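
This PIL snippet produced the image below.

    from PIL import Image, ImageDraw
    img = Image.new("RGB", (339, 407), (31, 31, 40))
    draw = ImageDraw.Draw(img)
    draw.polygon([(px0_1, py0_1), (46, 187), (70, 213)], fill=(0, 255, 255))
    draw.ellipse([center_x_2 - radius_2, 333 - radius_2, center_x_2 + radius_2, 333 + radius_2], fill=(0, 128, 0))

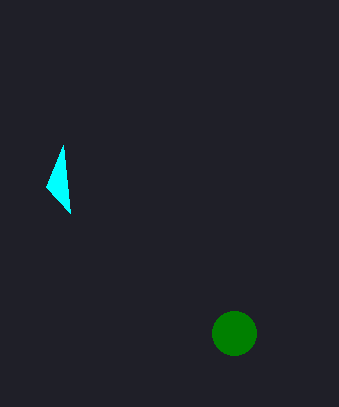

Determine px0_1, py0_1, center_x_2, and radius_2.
px0_1 = 63; py0_1 = 145; center_x_2 = 234; radius_2 = 22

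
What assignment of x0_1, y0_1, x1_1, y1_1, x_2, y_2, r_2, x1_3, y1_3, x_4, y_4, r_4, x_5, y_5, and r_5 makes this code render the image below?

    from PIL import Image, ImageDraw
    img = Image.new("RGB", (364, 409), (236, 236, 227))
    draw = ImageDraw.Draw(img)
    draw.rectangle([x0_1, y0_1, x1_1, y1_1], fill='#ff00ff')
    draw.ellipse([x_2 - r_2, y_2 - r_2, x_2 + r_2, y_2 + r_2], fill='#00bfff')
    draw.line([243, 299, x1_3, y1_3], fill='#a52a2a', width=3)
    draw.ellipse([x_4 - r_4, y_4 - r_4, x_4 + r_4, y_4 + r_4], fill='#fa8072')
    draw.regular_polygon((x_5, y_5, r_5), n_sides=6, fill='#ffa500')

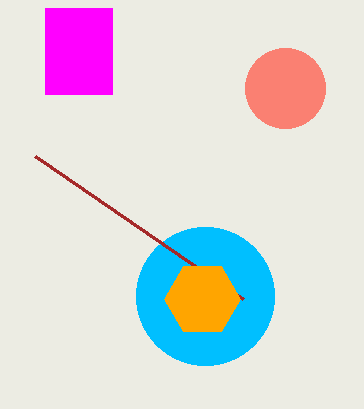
x0_1 = 45; y0_1 = 8; x1_1 = 112; y1_1 = 94; x_2 = 205; y_2 = 296; r_2 = 69; x1_3 = 35; y1_3 = 156; x_4 = 285; y_4 = 88; r_4 = 40; x_5 = 202; y_5 = 299; r_5 = 38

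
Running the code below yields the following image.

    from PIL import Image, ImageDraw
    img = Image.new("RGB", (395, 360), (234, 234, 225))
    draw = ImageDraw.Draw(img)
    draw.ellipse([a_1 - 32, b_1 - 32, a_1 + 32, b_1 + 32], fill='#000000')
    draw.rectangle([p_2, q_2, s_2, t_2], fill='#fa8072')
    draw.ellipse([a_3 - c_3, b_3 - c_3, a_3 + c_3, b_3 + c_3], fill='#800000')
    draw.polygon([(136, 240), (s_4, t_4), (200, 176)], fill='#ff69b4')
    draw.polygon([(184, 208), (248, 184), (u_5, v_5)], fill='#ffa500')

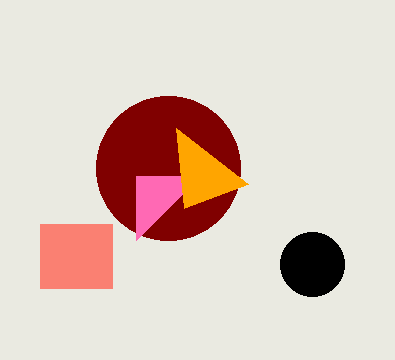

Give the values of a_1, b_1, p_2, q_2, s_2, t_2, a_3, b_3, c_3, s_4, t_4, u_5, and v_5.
a_1 = 312
b_1 = 264
p_2 = 40
q_2 = 224
s_2 = 112
t_2 = 288
a_3 = 168
b_3 = 168
c_3 = 72
s_4 = 136
t_4 = 176
u_5 = 176
v_5 = 128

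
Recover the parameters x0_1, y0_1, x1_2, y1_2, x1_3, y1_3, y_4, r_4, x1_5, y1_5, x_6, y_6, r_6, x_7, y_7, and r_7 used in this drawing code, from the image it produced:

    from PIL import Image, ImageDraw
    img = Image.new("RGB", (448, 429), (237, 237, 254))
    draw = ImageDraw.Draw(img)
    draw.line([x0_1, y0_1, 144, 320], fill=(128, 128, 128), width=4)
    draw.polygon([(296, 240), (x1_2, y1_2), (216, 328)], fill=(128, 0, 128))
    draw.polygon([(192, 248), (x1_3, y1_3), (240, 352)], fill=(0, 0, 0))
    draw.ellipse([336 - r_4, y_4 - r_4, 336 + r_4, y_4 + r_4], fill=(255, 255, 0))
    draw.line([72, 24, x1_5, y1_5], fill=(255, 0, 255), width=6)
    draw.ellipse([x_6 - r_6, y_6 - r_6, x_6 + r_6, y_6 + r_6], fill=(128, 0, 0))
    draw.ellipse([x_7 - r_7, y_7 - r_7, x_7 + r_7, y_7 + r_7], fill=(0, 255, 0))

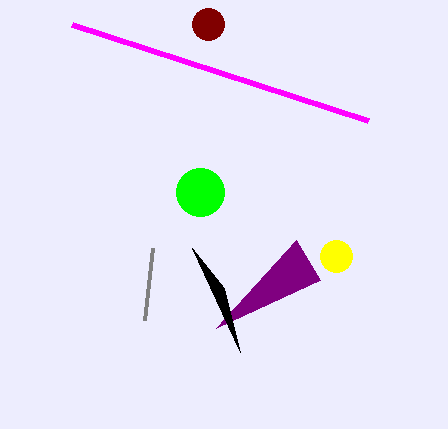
x0_1 = 152; y0_1 = 248; x1_2 = 320; y1_2 = 280; x1_3 = 224; y1_3 = 288; y_4 = 256; r_4 = 16; x1_5 = 368; y1_5 = 120; x_6 = 208; y_6 = 24; r_6 = 16; x_7 = 200; y_7 = 192; r_7 = 24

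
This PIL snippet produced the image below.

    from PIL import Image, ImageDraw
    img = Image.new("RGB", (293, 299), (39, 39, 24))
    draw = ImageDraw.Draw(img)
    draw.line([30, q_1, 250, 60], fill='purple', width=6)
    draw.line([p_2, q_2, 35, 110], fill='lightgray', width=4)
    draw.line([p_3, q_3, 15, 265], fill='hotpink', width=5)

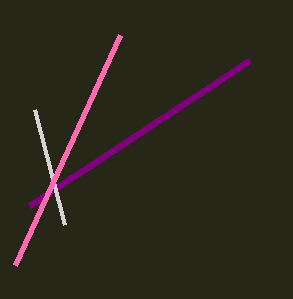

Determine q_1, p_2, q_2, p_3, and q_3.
q_1 = 205; p_2 = 65; q_2 = 225; p_3 = 120; q_3 = 35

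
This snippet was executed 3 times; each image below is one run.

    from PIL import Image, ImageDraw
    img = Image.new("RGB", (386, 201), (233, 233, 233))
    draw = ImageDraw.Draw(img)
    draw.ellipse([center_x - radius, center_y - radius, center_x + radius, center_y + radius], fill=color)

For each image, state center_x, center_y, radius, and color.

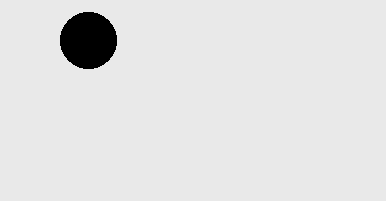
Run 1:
center_x = 88
center_y = 40
radius = 28
color = 'black'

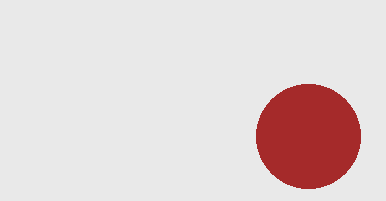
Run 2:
center_x = 308
center_y = 136
radius = 52
color = 'brown'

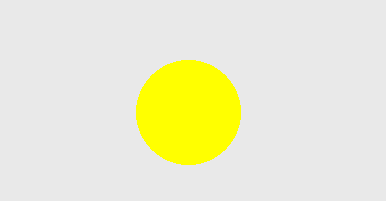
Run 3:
center_x = 188
center_y = 112
radius = 52
color = 'yellow'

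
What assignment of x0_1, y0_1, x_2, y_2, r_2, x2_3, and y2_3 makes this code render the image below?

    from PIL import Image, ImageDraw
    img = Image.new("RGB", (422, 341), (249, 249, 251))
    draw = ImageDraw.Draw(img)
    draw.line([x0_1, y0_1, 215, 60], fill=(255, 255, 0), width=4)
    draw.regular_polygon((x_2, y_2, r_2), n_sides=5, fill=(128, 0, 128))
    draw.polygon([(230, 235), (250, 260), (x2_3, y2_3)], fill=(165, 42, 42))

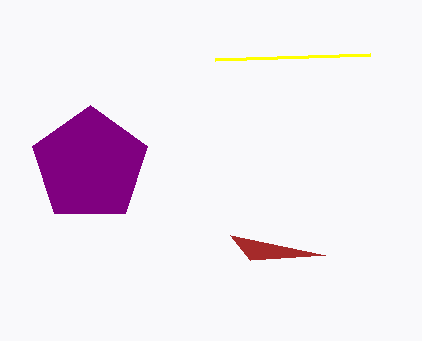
x0_1 = 370; y0_1 = 55; x_2 = 90; y_2 = 165; r_2 = 60; x2_3 = 325; y2_3 = 255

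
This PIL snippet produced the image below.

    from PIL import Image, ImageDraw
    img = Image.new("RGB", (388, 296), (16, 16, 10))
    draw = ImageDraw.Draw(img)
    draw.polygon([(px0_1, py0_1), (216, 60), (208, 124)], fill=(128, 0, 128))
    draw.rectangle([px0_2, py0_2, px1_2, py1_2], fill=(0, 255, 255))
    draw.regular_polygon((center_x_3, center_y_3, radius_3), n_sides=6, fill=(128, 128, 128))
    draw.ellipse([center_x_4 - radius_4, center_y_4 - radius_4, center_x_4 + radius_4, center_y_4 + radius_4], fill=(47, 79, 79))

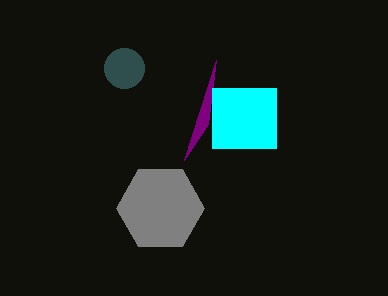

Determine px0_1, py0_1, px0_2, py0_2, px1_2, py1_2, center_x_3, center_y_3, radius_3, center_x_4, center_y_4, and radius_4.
px0_1 = 184, py0_1 = 160, px0_2 = 212, py0_2 = 88, px1_2 = 276, py1_2 = 148, center_x_3 = 160, center_y_3 = 208, radius_3 = 44, center_x_4 = 124, center_y_4 = 68, radius_4 = 20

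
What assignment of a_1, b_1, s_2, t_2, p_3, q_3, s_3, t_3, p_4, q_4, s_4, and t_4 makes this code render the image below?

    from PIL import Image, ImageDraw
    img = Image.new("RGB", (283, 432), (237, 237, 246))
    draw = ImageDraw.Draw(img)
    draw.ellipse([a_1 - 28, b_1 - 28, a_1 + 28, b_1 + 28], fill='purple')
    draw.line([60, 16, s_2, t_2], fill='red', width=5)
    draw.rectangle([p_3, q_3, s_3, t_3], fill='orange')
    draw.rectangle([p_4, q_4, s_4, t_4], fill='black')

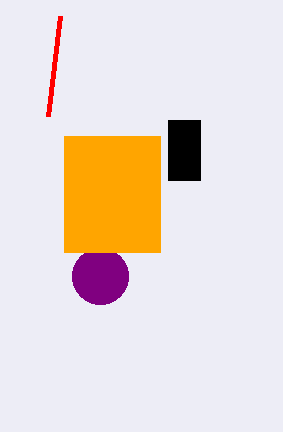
a_1 = 100, b_1 = 276, s_2 = 48, t_2 = 116, p_3 = 64, q_3 = 136, s_3 = 160, t_3 = 252, p_4 = 168, q_4 = 120, s_4 = 200, t_4 = 180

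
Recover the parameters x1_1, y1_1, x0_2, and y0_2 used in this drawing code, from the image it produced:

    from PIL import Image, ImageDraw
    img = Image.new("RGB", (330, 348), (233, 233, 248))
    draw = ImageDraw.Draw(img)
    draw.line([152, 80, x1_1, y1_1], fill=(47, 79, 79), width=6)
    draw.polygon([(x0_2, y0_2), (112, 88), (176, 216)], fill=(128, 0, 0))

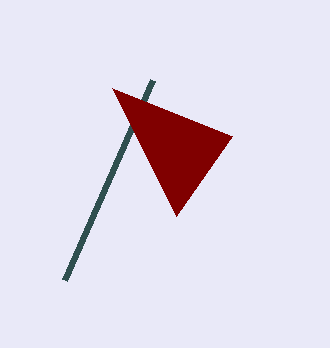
x1_1 = 64, y1_1 = 280, x0_2 = 232, y0_2 = 136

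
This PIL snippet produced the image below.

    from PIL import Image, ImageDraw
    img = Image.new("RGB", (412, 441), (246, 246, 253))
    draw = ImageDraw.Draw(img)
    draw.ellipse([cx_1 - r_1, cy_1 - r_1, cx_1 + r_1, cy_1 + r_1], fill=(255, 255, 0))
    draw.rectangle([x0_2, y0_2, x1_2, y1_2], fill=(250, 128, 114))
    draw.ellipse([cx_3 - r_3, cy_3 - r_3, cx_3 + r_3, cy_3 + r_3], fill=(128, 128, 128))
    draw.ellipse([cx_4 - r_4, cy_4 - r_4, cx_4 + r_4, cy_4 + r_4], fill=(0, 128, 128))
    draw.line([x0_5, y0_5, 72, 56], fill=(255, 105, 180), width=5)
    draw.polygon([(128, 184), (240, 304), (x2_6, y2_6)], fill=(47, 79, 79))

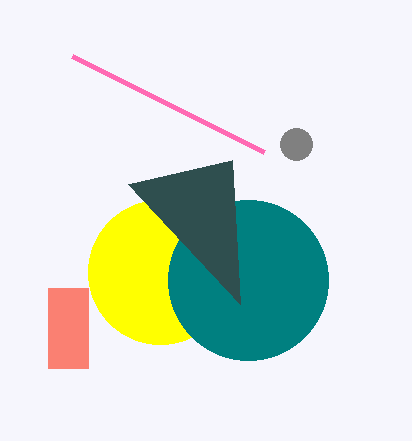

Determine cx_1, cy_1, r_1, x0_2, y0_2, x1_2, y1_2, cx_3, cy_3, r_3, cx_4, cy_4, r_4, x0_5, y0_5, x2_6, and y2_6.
cx_1 = 160; cy_1 = 272; r_1 = 72; x0_2 = 48; y0_2 = 288; x1_2 = 88; y1_2 = 368; cx_3 = 296; cy_3 = 144; r_3 = 16; cx_4 = 248; cy_4 = 280; r_4 = 80; x0_5 = 264; y0_5 = 152; x2_6 = 232; y2_6 = 160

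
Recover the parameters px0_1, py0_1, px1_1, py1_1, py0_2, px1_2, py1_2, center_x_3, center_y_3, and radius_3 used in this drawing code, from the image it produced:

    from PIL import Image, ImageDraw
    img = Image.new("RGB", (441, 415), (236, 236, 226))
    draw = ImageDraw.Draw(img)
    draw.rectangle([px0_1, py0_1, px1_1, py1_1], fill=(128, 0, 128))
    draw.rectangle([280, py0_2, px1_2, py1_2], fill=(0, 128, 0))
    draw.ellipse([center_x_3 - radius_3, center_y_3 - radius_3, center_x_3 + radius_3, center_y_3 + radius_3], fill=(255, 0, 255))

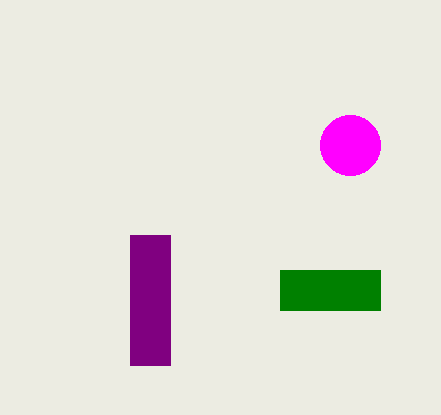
px0_1 = 130; py0_1 = 235; px1_1 = 170; py1_1 = 365; py0_2 = 270; px1_2 = 380; py1_2 = 310; center_x_3 = 350; center_y_3 = 145; radius_3 = 30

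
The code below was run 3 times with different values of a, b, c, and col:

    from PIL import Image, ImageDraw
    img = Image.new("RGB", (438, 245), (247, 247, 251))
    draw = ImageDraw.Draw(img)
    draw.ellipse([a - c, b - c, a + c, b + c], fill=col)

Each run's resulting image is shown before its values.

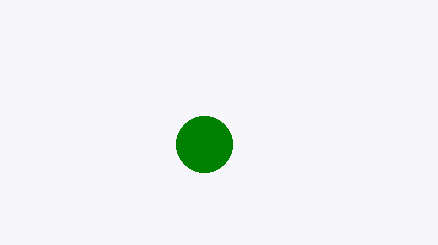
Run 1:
a = 204, b = 144, c = 28, col = 'green'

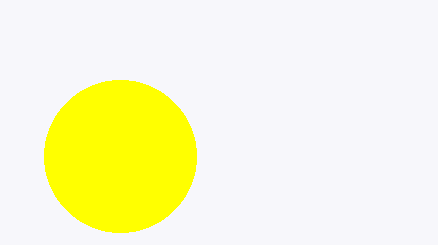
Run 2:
a = 120; b = 156; c = 76; col = 'yellow'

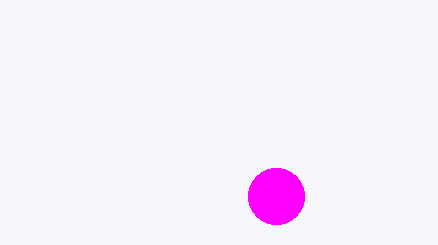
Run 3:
a = 276
b = 196
c = 28
col = 'magenta'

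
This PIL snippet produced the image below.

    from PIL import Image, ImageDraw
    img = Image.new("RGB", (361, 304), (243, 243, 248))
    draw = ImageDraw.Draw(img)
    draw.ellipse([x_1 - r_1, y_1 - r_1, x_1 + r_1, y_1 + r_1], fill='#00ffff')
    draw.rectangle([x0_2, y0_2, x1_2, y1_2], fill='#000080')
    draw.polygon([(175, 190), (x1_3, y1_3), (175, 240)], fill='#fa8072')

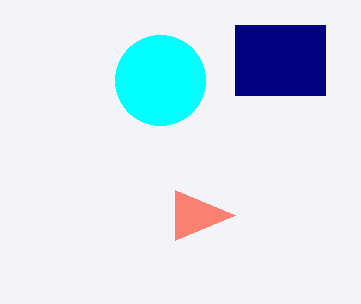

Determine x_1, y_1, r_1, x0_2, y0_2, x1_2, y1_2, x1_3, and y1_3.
x_1 = 160
y_1 = 80
r_1 = 45
x0_2 = 235
y0_2 = 25
x1_2 = 325
y1_2 = 95
x1_3 = 235
y1_3 = 215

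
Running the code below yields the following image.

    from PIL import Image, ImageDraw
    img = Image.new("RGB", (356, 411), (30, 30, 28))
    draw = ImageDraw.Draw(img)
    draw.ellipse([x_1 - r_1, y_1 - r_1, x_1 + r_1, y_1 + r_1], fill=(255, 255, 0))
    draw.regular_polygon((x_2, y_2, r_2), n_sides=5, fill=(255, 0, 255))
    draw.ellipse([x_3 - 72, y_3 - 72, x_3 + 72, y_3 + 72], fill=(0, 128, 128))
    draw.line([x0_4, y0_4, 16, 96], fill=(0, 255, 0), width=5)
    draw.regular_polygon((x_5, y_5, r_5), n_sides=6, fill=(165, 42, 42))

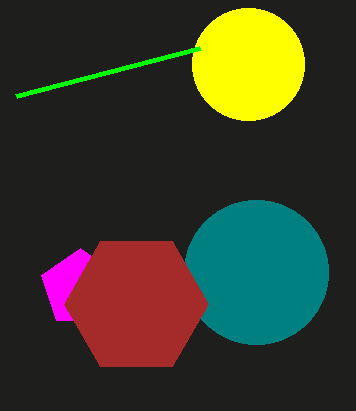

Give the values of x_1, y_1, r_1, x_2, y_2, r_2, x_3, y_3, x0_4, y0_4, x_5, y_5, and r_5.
x_1 = 248; y_1 = 64; r_1 = 56; x_2 = 80; y_2 = 288; r_2 = 40; x_3 = 256; y_3 = 272; x0_4 = 200; y0_4 = 48; x_5 = 136; y_5 = 304; r_5 = 72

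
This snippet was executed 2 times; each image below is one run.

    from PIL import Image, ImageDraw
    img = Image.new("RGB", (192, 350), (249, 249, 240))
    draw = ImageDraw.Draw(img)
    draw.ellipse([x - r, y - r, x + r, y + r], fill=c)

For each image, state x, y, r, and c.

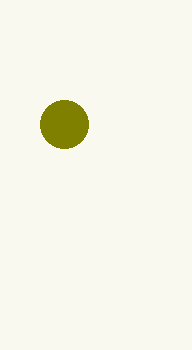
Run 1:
x = 64
y = 124
r = 24
c = 'olive'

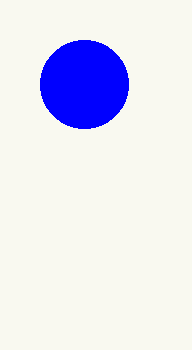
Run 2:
x = 84; y = 84; r = 44; c = 'blue'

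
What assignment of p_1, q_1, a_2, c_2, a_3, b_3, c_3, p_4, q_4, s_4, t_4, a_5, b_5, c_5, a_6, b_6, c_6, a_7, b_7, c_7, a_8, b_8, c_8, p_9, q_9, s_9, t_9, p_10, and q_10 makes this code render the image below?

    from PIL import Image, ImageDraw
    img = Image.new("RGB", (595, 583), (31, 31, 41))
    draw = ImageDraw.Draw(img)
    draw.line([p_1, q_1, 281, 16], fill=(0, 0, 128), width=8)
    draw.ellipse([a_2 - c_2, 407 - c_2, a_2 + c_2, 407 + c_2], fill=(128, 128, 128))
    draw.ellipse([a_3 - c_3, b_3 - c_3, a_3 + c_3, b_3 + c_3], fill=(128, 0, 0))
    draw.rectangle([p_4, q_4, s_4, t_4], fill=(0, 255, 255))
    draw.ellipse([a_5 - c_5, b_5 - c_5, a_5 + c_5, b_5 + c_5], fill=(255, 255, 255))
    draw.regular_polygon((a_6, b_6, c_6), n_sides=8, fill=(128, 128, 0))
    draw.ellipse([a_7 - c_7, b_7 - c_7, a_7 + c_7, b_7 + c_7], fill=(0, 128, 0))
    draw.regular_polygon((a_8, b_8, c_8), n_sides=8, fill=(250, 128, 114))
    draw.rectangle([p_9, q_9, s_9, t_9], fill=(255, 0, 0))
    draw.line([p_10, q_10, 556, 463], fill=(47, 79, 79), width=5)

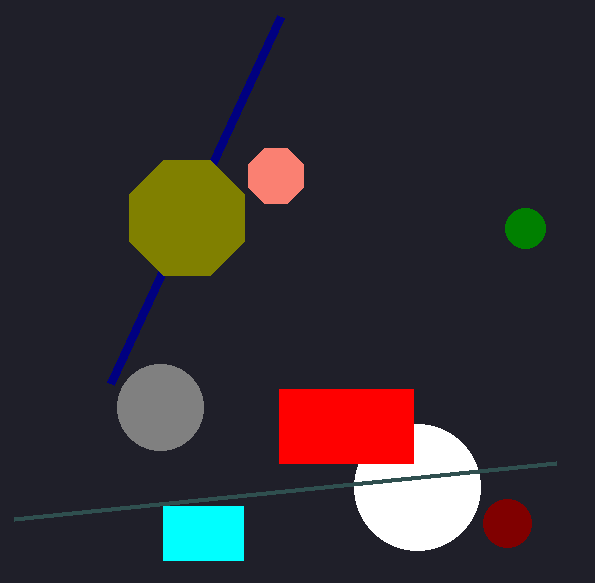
p_1 = 111; q_1 = 383; a_2 = 160; c_2 = 43; a_3 = 507; b_3 = 523; c_3 = 24; p_4 = 163; q_4 = 506; s_4 = 243; t_4 = 560; a_5 = 417; b_5 = 487; c_5 = 63; a_6 = 187; b_6 = 218; c_6 = 62; a_7 = 525; b_7 = 228; c_7 = 20; a_8 = 276; b_8 = 176; c_8 = 30; p_9 = 279; q_9 = 389; s_9 = 413; t_9 = 463; p_10 = 14; q_10 = 519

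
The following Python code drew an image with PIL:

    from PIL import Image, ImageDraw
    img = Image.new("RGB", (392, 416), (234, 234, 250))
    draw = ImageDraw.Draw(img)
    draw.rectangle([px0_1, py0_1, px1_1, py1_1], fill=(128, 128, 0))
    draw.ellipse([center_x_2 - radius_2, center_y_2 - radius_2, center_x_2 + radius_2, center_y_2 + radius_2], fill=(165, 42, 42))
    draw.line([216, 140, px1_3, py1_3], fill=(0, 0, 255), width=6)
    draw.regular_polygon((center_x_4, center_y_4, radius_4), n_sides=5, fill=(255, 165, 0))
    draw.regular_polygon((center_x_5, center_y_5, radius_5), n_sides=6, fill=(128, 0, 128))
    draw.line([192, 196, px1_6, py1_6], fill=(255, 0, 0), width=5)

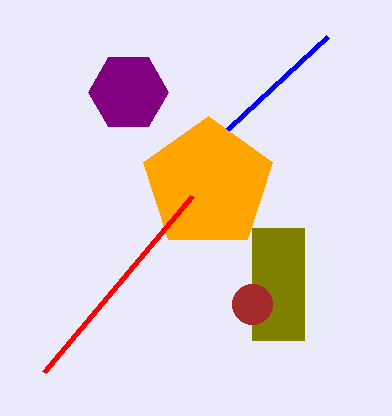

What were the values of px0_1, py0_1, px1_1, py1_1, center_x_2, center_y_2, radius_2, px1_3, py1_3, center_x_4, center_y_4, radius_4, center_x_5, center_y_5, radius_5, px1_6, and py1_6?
px0_1 = 252, py0_1 = 228, px1_1 = 304, py1_1 = 340, center_x_2 = 252, center_y_2 = 304, radius_2 = 20, px1_3 = 328, py1_3 = 36, center_x_4 = 208, center_y_4 = 184, radius_4 = 68, center_x_5 = 128, center_y_5 = 92, radius_5 = 40, px1_6 = 44, py1_6 = 372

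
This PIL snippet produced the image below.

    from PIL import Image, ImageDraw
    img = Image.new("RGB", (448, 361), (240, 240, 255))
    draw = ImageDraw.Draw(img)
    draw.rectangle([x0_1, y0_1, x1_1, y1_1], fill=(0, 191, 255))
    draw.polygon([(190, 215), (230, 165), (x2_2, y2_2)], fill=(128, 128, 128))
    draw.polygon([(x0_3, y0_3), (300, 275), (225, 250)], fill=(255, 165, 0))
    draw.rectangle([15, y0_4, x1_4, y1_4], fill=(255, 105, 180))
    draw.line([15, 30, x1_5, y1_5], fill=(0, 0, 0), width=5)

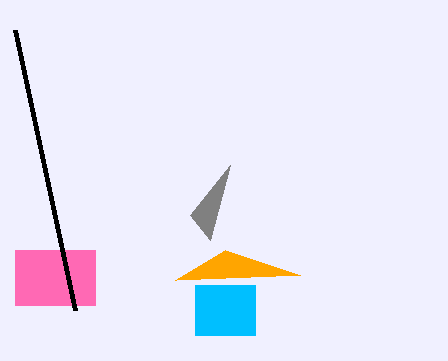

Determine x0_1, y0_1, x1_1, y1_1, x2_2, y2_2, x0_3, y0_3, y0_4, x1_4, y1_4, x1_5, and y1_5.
x0_1 = 195; y0_1 = 285; x1_1 = 255; y1_1 = 335; x2_2 = 210; y2_2 = 240; x0_3 = 175; y0_3 = 280; y0_4 = 250; x1_4 = 95; y1_4 = 305; x1_5 = 75; y1_5 = 310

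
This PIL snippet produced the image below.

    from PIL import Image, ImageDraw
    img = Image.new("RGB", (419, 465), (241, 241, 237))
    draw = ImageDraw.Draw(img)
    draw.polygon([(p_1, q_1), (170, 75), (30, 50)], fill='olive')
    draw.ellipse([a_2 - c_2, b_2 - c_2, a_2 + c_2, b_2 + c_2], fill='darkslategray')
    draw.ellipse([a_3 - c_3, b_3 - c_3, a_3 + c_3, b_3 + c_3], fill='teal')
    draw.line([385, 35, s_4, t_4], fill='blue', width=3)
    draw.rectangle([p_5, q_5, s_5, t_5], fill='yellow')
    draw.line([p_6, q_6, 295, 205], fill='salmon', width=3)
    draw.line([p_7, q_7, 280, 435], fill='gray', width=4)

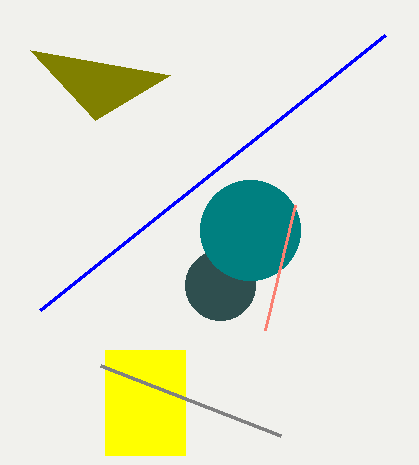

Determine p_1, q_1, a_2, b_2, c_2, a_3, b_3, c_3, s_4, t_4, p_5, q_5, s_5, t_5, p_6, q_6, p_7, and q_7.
p_1 = 95; q_1 = 120; a_2 = 220; b_2 = 285; c_2 = 35; a_3 = 250; b_3 = 230; c_3 = 50; s_4 = 40; t_4 = 310; p_5 = 105; q_5 = 350; s_5 = 185; t_5 = 455; p_6 = 265; q_6 = 330; p_7 = 100; q_7 = 365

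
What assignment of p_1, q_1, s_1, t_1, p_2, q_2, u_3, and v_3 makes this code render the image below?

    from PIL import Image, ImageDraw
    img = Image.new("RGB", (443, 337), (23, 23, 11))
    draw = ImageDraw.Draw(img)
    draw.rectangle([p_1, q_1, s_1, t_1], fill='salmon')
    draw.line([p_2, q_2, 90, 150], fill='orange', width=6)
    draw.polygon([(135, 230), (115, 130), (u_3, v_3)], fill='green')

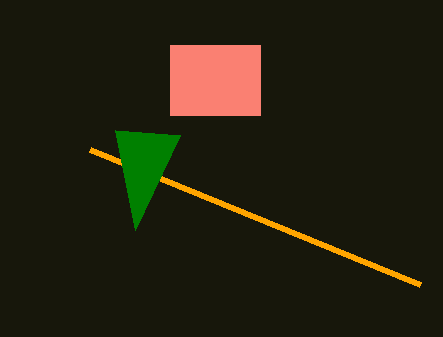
p_1 = 170, q_1 = 45, s_1 = 260, t_1 = 115, p_2 = 420, q_2 = 285, u_3 = 180, v_3 = 135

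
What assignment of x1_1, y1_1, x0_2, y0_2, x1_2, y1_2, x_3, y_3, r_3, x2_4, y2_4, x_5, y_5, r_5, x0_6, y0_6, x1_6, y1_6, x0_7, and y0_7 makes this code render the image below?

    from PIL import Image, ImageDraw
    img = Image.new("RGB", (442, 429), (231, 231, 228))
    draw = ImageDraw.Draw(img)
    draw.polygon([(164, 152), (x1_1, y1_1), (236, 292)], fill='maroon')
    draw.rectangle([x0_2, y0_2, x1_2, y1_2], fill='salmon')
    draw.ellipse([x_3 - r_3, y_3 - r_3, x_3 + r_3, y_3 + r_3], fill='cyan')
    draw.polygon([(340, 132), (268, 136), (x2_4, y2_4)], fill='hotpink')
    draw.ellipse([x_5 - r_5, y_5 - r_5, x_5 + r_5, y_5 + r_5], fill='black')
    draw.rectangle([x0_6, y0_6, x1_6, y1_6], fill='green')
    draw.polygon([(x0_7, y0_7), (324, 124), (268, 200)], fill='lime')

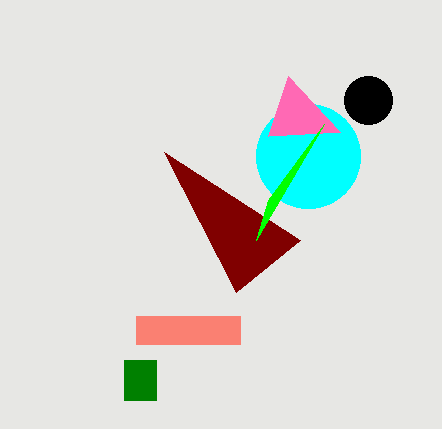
x1_1 = 300
y1_1 = 240
x0_2 = 136
y0_2 = 316
x1_2 = 240
y1_2 = 344
x_3 = 308
y_3 = 156
r_3 = 52
x2_4 = 288
y2_4 = 76
x_5 = 368
y_5 = 100
r_5 = 24
x0_6 = 124
y0_6 = 360
x1_6 = 156
y1_6 = 400
x0_7 = 256
y0_7 = 240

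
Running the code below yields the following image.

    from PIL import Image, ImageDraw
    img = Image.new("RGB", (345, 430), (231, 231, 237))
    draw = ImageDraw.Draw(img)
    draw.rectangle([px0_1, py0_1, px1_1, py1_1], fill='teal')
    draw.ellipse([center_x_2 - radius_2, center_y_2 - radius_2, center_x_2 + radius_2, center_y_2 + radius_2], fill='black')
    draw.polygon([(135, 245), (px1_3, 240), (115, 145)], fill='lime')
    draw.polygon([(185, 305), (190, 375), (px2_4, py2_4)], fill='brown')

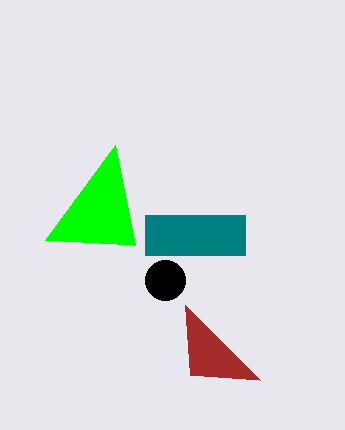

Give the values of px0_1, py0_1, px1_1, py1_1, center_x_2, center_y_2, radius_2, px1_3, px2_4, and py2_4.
px0_1 = 145
py0_1 = 215
px1_1 = 245
py1_1 = 255
center_x_2 = 165
center_y_2 = 280
radius_2 = 20
px1_3 = 45
px2_4 = 260
py2_4 = 380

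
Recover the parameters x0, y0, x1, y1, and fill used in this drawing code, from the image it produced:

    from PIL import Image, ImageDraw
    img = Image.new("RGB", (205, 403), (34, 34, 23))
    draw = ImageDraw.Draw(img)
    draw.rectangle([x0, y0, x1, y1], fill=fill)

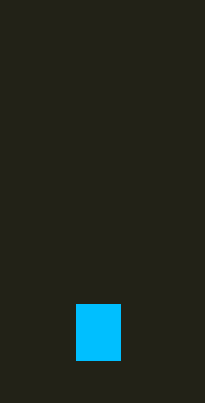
x0 = 76, y0 = 304, x1 = 120, y1 = 360, fill = 'deepskyblue'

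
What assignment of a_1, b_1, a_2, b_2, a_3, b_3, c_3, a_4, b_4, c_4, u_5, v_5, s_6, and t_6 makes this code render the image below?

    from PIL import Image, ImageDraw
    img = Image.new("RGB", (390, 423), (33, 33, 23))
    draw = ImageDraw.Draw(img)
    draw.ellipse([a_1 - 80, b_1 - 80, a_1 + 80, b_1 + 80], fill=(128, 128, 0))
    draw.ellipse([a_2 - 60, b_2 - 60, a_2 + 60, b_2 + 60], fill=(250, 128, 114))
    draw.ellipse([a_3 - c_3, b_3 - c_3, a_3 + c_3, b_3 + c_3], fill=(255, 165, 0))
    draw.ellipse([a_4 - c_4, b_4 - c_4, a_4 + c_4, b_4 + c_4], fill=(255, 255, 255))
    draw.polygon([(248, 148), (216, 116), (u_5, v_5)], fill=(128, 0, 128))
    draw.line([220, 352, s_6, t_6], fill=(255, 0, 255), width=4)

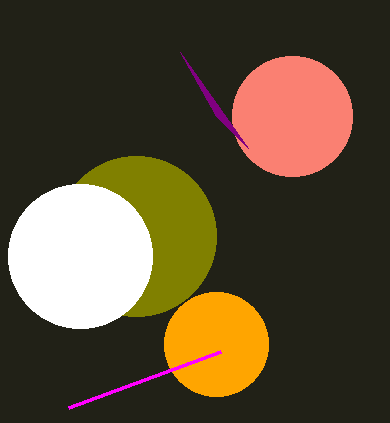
a_1 = 136, b_1 = 236, a_2 = 292, b_2 = 116, a_3 = 216, b_3 = 344, c_3 = 52, a_4 = 80, b_4 = 256, c_4 = 72, u_5 = 180, v_5 = 52, s_6 = 68, t_6 = 408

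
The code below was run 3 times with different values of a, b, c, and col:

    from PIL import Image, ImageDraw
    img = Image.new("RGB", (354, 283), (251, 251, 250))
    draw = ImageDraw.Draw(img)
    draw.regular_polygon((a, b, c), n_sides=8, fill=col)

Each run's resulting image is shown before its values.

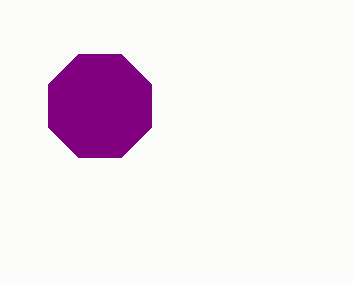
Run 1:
a = 100, b = 106, c = 56, col = 'purple'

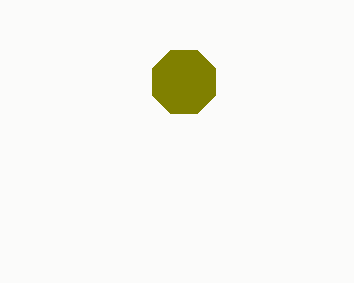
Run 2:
a = 184
b = 82
c = 34
col = 'olive'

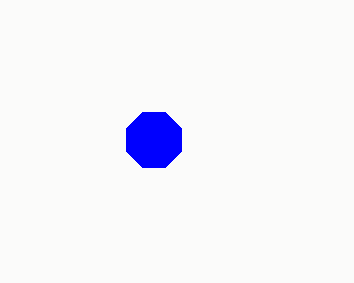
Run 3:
a = 154, b = 140, c = 30, col = 'blue'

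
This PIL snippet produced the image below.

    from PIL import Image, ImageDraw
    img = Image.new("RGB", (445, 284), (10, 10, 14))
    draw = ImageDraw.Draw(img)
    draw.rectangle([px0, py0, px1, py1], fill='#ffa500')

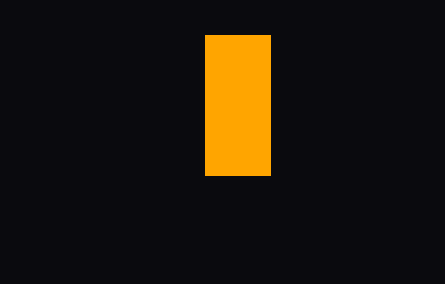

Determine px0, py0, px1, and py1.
px0 = 205, py0 = 35, px1 = 270, py1 = 175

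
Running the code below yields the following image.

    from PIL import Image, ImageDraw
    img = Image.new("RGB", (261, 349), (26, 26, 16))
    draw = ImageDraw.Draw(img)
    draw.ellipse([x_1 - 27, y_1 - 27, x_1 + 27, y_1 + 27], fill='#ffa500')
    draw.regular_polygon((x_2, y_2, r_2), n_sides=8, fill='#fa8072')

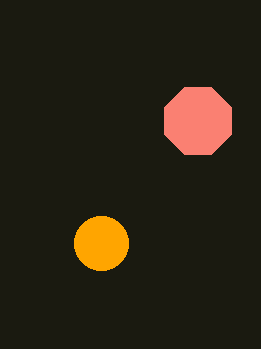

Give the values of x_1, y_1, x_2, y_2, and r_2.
x_1 = 101, y_1 = 243, x_2 = 198, y_2 = 121, r_2 = 36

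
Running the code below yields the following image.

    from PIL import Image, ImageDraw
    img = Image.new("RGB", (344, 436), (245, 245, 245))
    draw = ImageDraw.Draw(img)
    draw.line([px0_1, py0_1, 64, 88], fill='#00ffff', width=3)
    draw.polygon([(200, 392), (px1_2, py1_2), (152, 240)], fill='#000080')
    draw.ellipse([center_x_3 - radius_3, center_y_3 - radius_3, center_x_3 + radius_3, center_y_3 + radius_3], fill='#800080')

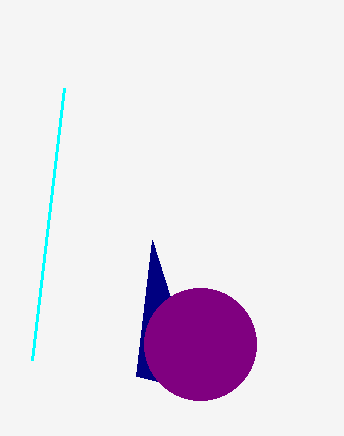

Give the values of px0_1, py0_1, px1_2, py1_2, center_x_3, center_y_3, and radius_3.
px0_1 = 32, py0_1 = 360, px1_2 = 136, py1_2 = 376, center_x_3 = 200, center_y_3 = 344, radius_3 = 56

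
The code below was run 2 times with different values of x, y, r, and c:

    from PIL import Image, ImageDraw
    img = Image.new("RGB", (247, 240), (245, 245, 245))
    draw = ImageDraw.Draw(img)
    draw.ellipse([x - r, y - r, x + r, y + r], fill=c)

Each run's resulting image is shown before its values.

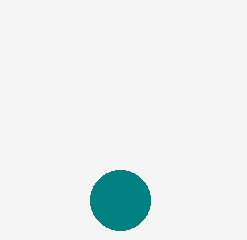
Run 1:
x = 120
y = 200
r = 30
c = 'teal'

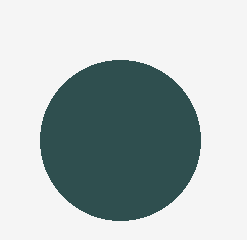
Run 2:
x = 120
y = 140
r = 80
c = 'darkslategray'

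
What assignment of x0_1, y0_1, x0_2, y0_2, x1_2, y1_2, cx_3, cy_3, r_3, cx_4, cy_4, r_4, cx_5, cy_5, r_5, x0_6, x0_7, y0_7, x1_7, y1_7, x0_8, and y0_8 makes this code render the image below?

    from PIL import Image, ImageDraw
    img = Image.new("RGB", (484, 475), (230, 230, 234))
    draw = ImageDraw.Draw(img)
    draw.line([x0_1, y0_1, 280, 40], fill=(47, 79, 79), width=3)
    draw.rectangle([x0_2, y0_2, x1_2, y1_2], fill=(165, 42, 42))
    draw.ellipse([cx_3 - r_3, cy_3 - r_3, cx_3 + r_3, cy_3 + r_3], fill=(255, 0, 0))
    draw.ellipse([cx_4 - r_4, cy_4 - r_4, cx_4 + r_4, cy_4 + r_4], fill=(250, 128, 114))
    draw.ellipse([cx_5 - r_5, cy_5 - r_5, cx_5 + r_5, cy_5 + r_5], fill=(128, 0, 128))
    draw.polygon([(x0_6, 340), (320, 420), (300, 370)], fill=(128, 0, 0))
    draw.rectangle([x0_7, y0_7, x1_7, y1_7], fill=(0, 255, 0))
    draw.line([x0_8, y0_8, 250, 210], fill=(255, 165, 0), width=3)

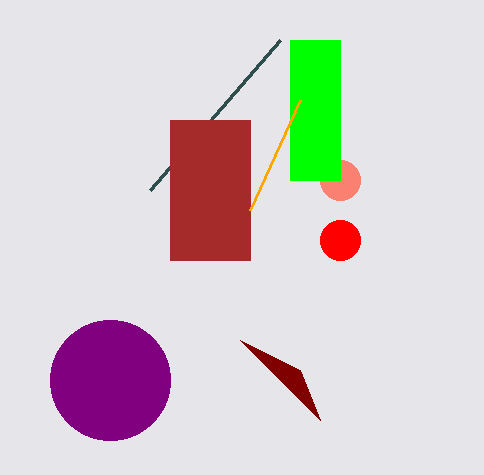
x0_1 = 150; y0_1 = 190; x0_2 = 170; y0_2 = 120; x1_2 = 250; y1_2 = 260; cx_3 = 340; cy_3 = 240; r_3 = 20; cx_4 = 340; cy_4 = 180; r_4 = 20; cx_5 = 110; cy_5 = 380; r_5 = 60; x0_6 = 240; x0_7 = 290; y0_7 = 40; x1_7 = 340; y1_7 = 180; x0_8 = 300; y0_8 = 100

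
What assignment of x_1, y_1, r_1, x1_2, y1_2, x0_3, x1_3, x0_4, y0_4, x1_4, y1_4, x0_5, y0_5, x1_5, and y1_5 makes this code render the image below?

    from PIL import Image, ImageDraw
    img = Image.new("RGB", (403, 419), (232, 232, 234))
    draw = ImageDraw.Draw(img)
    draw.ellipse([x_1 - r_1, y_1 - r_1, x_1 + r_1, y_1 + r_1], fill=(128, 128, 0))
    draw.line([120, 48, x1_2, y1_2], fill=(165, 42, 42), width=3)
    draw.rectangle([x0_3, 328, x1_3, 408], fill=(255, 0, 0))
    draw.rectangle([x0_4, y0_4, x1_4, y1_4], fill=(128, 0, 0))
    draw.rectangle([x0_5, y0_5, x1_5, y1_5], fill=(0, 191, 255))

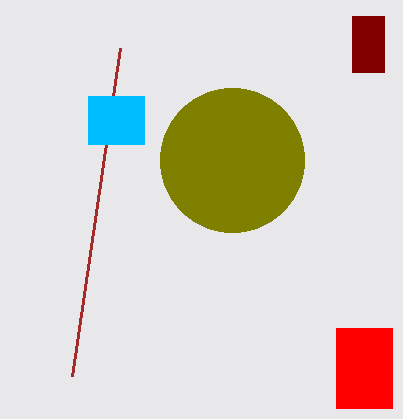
x_1 = 232
y_1 = 160
r_1 = 72
x1_2 = 72
y1_2 = 376
x0_3 = 336
x1_3 = 392
x0_4 = 352
y0_4 = 16
x1_4 = 384
y1_4 = 72
x0_5 = 88
y0_5 = 96
x1_5 = 144
y1_5 = 144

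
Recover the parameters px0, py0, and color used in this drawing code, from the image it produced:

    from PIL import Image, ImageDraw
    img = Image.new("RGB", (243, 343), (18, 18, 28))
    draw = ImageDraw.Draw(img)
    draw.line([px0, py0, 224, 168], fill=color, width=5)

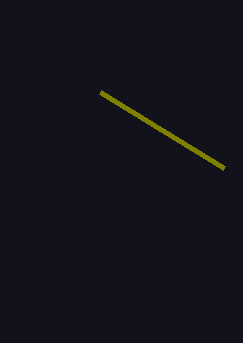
px0 = 100; py0 = 92; color = 'olive'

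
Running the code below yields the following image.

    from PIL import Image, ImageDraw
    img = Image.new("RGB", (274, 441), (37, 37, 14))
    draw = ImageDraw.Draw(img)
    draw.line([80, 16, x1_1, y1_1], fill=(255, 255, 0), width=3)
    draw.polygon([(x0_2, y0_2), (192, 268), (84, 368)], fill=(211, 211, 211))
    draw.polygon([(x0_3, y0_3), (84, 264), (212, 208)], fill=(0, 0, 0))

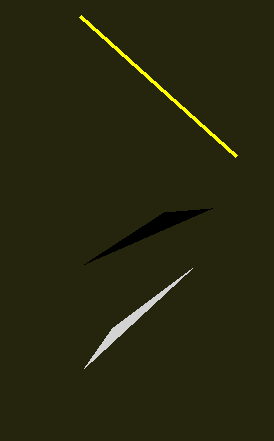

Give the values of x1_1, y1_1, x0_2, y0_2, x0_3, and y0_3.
x1_1 = 236, y1_1 = 156, x0_2 = 112, y0_2 = 328, x0_3 = 164, y0_3 = 212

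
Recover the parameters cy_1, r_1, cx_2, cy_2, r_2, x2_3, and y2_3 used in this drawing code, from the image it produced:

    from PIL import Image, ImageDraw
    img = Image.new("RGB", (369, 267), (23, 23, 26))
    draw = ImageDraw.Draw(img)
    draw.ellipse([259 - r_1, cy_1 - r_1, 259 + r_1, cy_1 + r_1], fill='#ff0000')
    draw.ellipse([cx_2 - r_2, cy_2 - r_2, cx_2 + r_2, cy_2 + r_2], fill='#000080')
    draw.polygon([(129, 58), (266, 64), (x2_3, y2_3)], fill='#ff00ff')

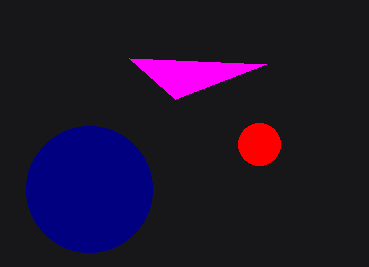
cy_1 = 144; r_1 = 21; cx_2 = 89; cy_2 = 189; r_2 = 63; x2_3 = 175; y2_3 = 99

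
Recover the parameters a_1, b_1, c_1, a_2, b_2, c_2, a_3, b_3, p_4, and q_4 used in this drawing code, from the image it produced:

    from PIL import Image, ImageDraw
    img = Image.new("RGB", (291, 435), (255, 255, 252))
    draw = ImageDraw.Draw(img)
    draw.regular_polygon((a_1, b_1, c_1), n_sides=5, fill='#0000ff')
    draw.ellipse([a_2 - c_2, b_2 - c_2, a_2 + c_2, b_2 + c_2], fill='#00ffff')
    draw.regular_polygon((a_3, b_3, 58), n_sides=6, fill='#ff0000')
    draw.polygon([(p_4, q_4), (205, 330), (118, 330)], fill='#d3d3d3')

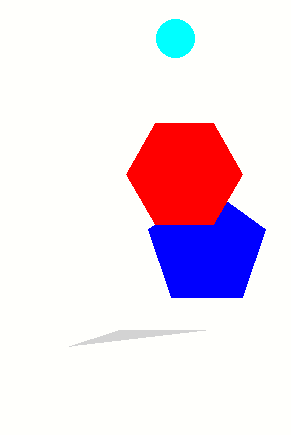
a_1 = 207
b_1 = 248
c_1 = 61
a_2 = 175
b_2 = 38
c_2 = 19
a_3 = 184
b_3 = 174
p_4 = 69
q_4 = 346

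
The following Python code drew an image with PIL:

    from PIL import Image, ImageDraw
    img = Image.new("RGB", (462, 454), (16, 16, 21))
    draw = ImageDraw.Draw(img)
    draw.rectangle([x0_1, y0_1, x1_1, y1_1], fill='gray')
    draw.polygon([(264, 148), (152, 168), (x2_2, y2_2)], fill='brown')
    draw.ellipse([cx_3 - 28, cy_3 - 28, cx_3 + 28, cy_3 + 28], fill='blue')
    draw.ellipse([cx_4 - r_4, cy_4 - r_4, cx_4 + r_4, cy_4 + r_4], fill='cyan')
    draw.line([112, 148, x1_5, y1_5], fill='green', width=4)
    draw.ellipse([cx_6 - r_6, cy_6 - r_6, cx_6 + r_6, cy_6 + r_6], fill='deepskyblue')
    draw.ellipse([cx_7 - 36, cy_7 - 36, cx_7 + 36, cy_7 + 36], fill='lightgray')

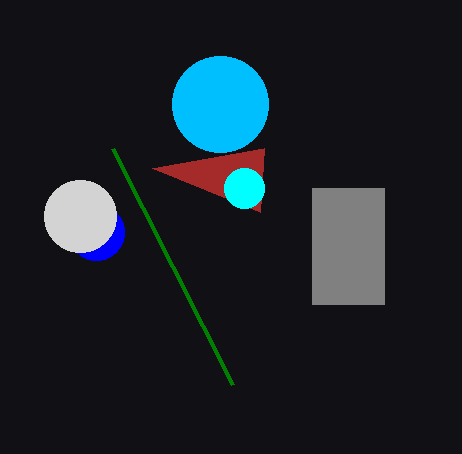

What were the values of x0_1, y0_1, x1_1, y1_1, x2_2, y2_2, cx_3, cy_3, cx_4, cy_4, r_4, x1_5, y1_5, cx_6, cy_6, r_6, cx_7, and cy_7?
x0_1 = 312; y0_1 = 188; x1_1 = 384; y1_1 = 304; x2_2 = 260; y2_2 = 212; cx_3 = 96; cy_3 = 232; cx_4 = 244; cy_4 = 188; r_4 = 20; x1_5 = 232; y1_5 = 384; cx_6 = 220; cy_6 = 104; r_6 = 48; cx_7 = 80; cy_7 = 216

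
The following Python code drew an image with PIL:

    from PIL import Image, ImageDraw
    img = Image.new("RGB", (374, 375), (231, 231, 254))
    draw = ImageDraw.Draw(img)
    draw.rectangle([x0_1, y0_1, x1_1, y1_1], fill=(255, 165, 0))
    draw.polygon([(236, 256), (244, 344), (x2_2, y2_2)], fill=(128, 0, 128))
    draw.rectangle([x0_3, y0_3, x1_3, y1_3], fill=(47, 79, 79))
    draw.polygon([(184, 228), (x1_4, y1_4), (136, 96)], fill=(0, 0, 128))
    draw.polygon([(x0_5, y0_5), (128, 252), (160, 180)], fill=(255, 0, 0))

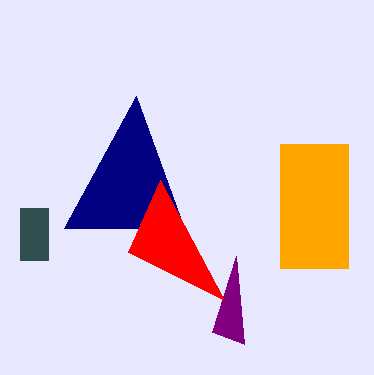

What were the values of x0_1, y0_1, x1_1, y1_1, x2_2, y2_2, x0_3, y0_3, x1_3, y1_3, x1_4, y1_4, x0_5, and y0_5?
x0_1 = 280
y0_1 = 144
x1_1 = 348
y1_1 = 268
x2_2 = 212
y2_2 = 332
x0_3 = 20
y0_3 = 208
x1_3 = 48
y1_3 = 260
x1_4 = 64
y1_4 = 228
x0_5 = 224
y0_5 = 300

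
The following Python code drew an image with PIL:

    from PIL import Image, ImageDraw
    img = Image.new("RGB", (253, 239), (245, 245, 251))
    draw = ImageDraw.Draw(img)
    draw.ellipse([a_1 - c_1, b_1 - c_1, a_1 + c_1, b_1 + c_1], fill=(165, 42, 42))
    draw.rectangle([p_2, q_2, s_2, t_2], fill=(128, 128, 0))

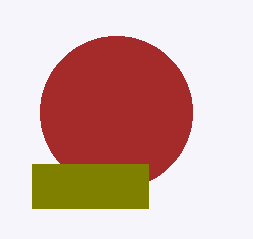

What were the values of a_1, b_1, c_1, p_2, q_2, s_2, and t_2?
a_1 = 116
b_1 = 112
c_1 = 76
p_2 = 32
q_2 = 164
s_2 = 148
t_2 = 208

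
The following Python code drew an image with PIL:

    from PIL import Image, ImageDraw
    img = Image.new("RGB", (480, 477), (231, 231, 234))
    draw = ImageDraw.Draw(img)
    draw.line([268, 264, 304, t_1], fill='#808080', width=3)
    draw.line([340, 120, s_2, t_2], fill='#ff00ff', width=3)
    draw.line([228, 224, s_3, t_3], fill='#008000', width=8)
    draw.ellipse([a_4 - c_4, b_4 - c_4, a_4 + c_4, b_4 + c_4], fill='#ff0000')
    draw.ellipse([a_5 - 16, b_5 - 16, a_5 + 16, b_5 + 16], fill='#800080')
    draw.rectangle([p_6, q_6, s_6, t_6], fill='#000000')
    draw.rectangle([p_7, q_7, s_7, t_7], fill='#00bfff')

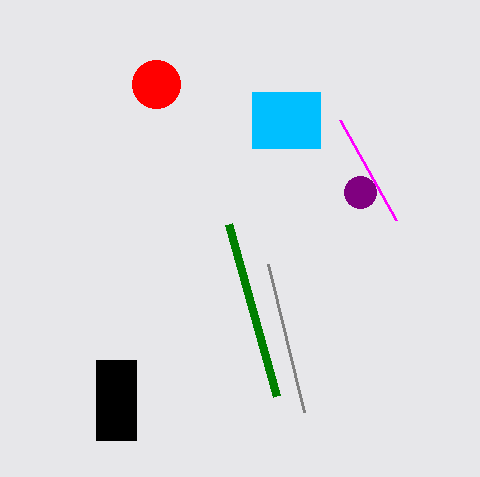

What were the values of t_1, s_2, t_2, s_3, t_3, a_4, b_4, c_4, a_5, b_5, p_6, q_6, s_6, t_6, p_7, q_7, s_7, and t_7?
t_1 = 412
s_2 = 396
t_2 = 220
s_3 = 276
t_3 = 396
a_4 = 156
b_4 = 84
c_4 = 24
a_5 = 360
b_5 = 192
p_6 = 96
q_6 = 360
s_6 = 136
t_6 = 440
p_7 = 252
q_7 = 92
s_7 = 320
t_7 = 148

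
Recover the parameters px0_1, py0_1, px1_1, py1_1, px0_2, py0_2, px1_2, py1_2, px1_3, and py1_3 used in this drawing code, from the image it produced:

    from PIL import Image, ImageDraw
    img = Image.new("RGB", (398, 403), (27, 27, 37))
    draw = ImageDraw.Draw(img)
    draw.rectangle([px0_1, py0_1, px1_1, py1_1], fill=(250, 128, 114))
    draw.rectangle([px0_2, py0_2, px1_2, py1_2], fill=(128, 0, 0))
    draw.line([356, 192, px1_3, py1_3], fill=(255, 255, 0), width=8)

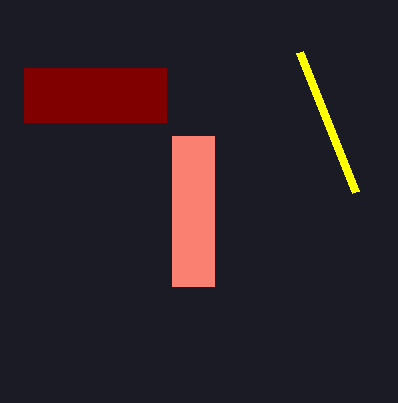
px0_1 = 172; py0_1 = 136; px1_1 = 214; py1_1 = 286; px0_2 = 24; py0_2 = 68; px1_2 = 166; py1_2 = 122; px1_3 = 300; py1_3 = 52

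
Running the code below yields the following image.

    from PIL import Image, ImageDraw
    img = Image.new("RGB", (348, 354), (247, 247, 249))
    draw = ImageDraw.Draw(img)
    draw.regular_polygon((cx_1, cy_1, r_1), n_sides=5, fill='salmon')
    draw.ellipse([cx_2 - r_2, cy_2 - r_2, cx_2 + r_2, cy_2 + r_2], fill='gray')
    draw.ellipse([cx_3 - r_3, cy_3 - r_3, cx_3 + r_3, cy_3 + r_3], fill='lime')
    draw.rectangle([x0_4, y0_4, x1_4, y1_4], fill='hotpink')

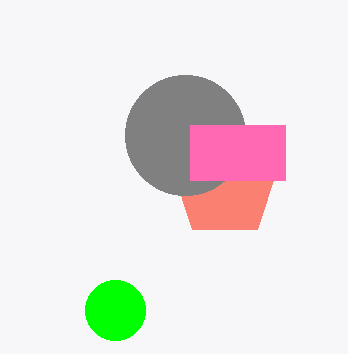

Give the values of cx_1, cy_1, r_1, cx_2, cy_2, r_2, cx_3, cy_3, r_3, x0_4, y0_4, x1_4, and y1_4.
cx_1 = 225; cy_1 = 185; r_1 = 55; cx_2 = 185; cy_2 = 135; r_2 = 60; cx_3 = 115; cy_3 = 310; r_3 = 30; x0_4 = 190; y0_4 = 125; x1_4 = 285; y1_4 = 180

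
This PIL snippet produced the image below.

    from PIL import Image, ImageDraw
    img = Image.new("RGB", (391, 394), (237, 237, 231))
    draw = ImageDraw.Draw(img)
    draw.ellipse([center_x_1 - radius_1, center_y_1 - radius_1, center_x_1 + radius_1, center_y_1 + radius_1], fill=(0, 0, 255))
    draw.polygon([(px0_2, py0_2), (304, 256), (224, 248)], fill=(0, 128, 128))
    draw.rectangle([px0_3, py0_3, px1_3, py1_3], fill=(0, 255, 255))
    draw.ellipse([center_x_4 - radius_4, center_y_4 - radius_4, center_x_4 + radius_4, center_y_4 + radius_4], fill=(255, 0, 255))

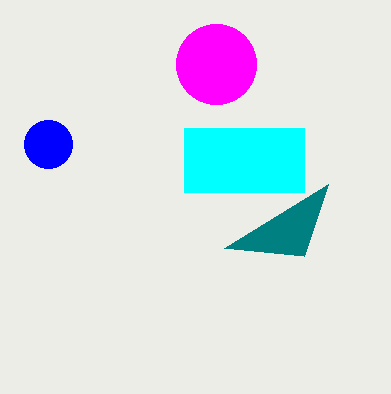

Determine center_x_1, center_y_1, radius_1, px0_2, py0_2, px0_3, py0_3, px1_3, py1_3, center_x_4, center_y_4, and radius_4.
center_x_1 = 48
center_y_1 = 144
radius_1 = 24
px0_2 = 328
py0_2 = 184
px0_3 = 184
py0_3 = 128
px1_3 = 304
py1_3 = 192
center_x_4 = 216
center_y_4 = 64
radius_4 = 40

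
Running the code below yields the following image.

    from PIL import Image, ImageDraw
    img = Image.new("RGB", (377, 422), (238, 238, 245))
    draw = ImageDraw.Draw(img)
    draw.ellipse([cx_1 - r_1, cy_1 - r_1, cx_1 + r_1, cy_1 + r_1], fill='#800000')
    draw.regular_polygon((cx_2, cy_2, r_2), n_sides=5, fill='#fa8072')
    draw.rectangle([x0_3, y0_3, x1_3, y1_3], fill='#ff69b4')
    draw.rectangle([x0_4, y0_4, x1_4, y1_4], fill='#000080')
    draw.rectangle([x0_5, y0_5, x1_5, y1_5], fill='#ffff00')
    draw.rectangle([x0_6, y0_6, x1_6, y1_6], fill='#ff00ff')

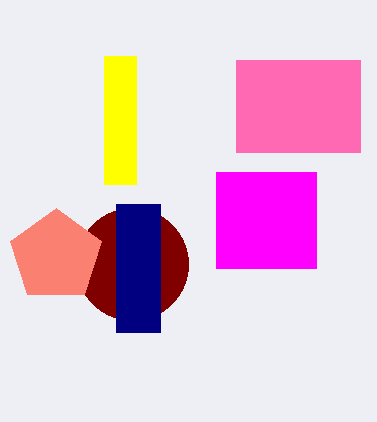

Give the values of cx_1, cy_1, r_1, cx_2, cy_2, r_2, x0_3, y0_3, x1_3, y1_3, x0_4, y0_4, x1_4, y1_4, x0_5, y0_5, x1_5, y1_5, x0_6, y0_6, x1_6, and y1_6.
cx_1 = 132; cy_1 = 264; r_1 = 56; cx_2 = 56; cy_2 = 256; r_2 = 48; x0_3 = 236; y0_3 = 60; x1_3 = 360; y1_3 = 152; x0_4 = 116; y0_4 = 204; x1_4 = 160; y1_4 = 332; x0_5 = 104; y0_5 = 56; x1_5 = 136; y1_5 = 184; x0_6 = 216; y0_6 = 172; x1_6 = 316; y1_6 = 268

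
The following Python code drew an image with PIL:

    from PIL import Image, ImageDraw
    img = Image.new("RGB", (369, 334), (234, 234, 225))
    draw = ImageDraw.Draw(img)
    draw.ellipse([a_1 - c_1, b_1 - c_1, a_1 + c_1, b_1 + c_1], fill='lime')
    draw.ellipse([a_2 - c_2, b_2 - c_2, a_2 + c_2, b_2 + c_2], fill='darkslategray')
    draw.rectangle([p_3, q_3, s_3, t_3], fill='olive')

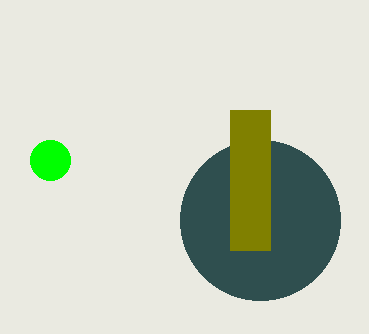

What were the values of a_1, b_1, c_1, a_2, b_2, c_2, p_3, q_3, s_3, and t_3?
a_1 = 50
b_1 = 160
c_1 = 20
a_2 = 260
b_2 = 220
c_2 = 80
p_3 = 230
q_3 = 110
s_3 = 270
t_3 = 250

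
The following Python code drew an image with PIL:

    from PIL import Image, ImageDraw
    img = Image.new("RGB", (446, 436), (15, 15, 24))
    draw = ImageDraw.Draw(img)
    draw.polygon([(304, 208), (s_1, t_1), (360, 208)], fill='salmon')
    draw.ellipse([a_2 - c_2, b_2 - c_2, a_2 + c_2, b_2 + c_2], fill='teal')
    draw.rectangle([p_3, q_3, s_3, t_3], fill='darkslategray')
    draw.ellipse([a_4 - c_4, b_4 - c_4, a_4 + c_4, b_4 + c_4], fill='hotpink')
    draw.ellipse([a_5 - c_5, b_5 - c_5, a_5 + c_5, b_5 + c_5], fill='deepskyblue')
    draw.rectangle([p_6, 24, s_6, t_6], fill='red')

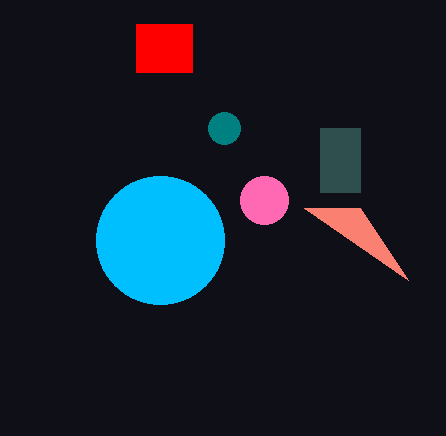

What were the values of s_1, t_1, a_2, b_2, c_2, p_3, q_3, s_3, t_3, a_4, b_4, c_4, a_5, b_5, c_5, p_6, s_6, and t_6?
s_1 = 408
t_1 = 280
a_2 = 224
b_2 = 128
c_2 = 16
p_3 = 320
q_3 = 128
s_3 = 360
t_3 = 192
a_4 = 264
b_4 = 200
c_4 = 24
a_5 = 160
b_5 = 240
c_5 = 64
p_6 = 136
s_6 = 192
t_6 = 72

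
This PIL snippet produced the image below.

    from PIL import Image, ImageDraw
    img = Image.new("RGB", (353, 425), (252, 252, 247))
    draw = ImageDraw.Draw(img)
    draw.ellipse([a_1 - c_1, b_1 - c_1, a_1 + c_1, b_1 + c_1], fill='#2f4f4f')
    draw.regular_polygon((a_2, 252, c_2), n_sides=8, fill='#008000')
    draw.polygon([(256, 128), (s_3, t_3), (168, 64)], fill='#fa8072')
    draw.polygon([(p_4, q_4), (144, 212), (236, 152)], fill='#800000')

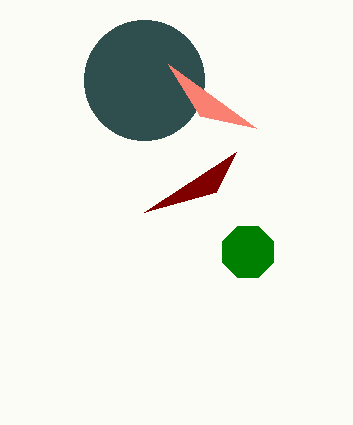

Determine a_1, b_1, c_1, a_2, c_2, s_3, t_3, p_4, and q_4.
a_1 = 144, b_1 = 80, c_1 = 60, a_2 = 248, c_2 = 28, s_3 = 200, t_3 = 116, p_4 = 216, q_4 = 192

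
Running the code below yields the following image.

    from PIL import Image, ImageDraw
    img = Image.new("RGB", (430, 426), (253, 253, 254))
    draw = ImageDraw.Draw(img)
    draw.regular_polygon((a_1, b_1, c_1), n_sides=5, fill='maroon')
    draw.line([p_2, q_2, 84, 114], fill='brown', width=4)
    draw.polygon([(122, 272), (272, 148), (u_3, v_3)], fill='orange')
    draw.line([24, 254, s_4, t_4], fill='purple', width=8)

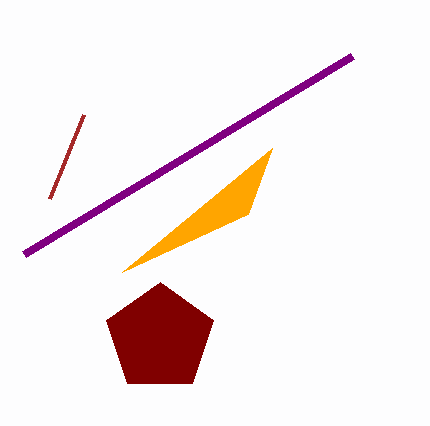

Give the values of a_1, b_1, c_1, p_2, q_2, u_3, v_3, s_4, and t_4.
a_1 = 160
b_1 = 338
c_1 = 56
p_2 = 50
q_2 = 198
u_3 = 248
v_3 = 214
s_4 = 352
t_4 = 56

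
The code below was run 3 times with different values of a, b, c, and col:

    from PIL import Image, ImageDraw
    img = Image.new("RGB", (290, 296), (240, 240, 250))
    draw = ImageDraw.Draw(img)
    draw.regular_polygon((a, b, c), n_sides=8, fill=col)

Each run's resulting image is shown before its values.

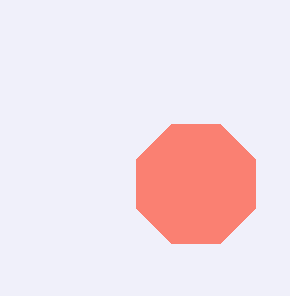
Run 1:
a = 196, b = 184, c = 64, col = 'salmon'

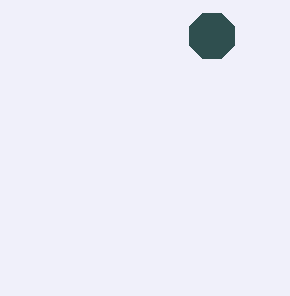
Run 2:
a = 212
b = 36
c = 24
col = 'darkslategray'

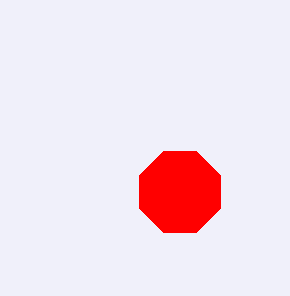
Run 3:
a = 180
b = 192
c = 44
col = 'red'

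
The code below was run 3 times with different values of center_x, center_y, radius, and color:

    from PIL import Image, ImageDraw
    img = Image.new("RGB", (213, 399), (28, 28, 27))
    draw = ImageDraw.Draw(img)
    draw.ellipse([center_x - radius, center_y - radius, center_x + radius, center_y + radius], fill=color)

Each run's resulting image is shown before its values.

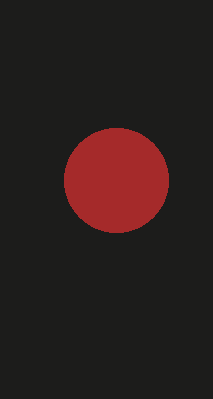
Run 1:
center_x = 116, center_y = 180, radius = 52, color = 'brown'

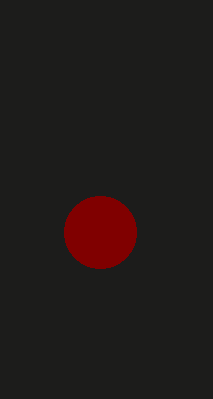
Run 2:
center_x = 100, center_y = 232, radius = 36, color = 'maroon'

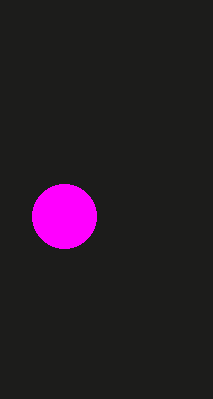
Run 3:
center_x = 64
center_y = 216
radius = 32
color = 'magenta'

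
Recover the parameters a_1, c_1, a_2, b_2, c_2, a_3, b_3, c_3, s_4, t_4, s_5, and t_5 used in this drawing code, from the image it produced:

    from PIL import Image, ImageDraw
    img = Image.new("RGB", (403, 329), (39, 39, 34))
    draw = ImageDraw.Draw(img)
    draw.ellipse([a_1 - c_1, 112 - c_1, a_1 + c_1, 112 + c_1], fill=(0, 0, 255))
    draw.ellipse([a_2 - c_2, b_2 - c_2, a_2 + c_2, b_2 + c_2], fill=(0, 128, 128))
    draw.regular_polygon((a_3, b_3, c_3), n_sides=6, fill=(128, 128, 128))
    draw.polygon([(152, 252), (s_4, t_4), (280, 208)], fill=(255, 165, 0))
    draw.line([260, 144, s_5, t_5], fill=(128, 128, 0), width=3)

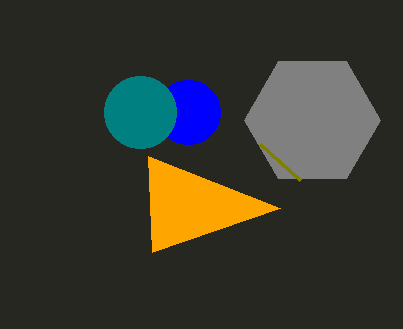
a_1 = 188; c_1 = 32; a_2 = 140; b_2 = 112; c_2 = 36; a_3 = 312; b_3 = 120; c_3 = 68; s_4 = 148; t_4 = 156; s_5 = 300; t_5 = 180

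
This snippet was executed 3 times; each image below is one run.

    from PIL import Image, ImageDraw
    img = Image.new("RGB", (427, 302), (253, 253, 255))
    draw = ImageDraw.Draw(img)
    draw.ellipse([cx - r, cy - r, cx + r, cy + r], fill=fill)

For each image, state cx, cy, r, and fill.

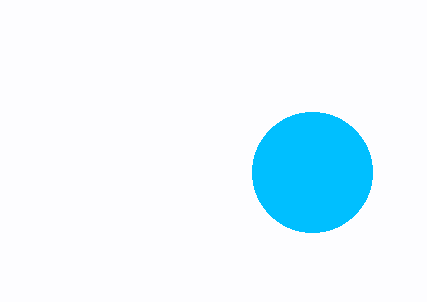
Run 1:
cx = 312; cy = 172; r = 60; fill = 'deepskyblue'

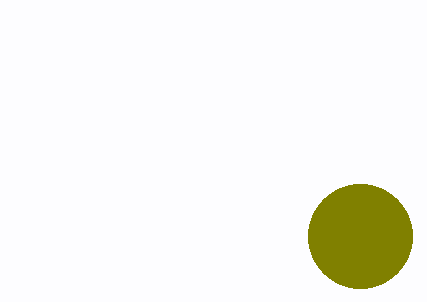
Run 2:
cx = 360
cy = 236
r = 52
fill = 'olive'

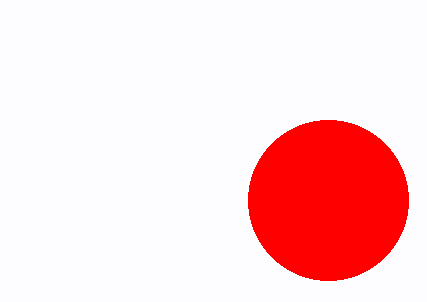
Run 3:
cx = 328, cy = 200, r = 80, fill = 'red'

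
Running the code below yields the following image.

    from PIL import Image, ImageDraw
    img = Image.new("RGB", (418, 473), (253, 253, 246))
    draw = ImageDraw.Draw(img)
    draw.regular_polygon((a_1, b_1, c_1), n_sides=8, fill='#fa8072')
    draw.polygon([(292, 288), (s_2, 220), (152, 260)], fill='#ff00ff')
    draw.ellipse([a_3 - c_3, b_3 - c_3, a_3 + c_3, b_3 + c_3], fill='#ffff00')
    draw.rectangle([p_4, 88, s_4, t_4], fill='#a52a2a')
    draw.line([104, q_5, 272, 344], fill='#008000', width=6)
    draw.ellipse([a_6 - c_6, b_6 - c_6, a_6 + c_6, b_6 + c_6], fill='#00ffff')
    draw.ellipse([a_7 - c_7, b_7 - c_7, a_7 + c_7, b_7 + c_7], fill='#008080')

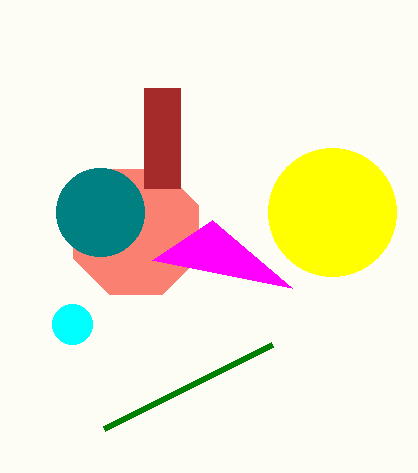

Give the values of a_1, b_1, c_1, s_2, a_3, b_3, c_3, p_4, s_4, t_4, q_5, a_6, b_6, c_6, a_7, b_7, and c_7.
a_1 = 136; b_1 = 232; c_1 = 68; s_2 = 212; a_3 = 332; b_3 = 212; c_3 = 64; p_4 = 144; s_4 = 180; t_4 = 188; q_5 = 428; a_6 = 72; b_6 = 324; c_6 = 20; a_7 = 100; b_7 = 212; c_7 = 44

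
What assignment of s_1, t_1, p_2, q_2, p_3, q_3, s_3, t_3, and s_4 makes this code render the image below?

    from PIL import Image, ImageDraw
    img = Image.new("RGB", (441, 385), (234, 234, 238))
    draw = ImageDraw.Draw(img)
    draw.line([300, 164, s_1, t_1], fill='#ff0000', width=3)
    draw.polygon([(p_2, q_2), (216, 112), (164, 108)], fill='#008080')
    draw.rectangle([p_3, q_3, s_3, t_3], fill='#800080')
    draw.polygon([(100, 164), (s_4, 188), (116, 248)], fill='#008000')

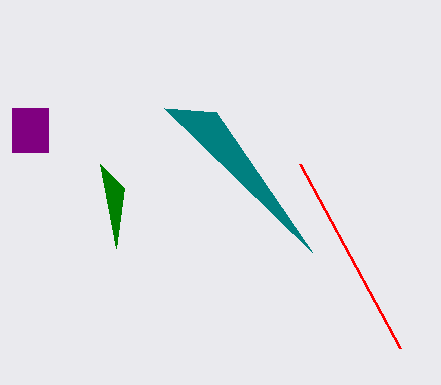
s_1 = 400; t_1 = 348; p_2 = 312; q_2 = 252; p_3 = 12; q_3 = 108; s_3 = 48; t_3 = 152; s_4 = 124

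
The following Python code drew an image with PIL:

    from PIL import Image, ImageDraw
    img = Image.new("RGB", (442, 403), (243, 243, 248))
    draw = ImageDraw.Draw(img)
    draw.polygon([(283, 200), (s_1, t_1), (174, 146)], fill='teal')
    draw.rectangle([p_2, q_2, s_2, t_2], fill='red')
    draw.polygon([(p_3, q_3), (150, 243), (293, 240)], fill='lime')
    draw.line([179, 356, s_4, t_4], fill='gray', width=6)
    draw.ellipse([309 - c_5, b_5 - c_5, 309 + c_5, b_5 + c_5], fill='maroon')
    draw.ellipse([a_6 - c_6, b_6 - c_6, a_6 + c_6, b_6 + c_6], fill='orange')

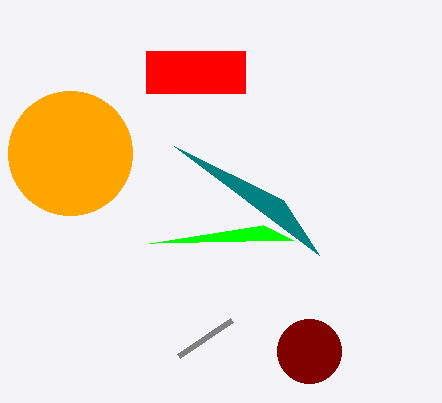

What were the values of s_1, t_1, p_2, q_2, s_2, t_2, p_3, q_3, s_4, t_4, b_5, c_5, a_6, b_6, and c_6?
s_1 = 319; t_1 = 255; p_2 = 146; q_2 = 51; s_2 = 245; t_2 = 93; p_3 = 263; q_3 = 225; s_4 = 232; t_4 = 320; b_5 = 351; c_5 = 32; a_6 = 70; b_6 = 153; c_6 = 62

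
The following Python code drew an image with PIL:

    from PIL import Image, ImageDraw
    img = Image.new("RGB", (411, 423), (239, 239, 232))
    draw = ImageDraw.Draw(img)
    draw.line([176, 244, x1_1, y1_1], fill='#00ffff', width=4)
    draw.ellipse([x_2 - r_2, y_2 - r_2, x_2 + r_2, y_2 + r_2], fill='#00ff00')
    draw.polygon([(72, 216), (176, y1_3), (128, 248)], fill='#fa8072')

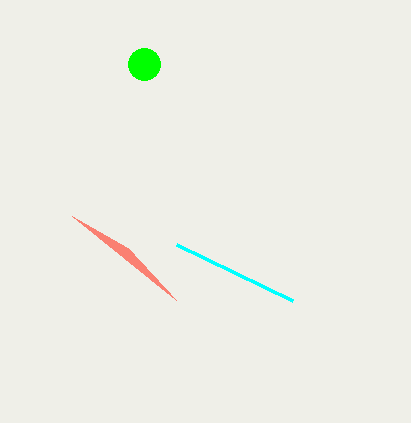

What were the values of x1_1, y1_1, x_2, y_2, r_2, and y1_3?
x1_1 = 292, y1_1 = 300, x_2 = 144, y_2 = 64, r_2 = 16, y1_3 = 300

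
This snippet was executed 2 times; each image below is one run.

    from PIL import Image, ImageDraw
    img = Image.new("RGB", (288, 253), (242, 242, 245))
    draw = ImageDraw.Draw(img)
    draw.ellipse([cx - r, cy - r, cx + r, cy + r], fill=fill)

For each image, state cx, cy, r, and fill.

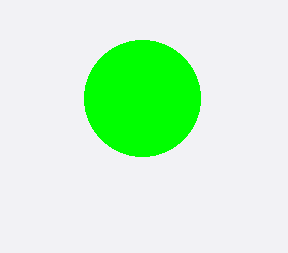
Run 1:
cx = 142, cy = 98, r = 58, fill = 'lime'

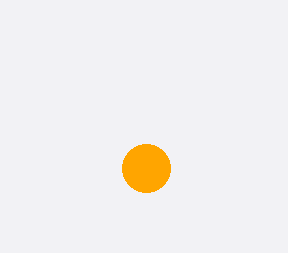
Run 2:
cx = 146, cy = 168, r = 24, fill = 'orange'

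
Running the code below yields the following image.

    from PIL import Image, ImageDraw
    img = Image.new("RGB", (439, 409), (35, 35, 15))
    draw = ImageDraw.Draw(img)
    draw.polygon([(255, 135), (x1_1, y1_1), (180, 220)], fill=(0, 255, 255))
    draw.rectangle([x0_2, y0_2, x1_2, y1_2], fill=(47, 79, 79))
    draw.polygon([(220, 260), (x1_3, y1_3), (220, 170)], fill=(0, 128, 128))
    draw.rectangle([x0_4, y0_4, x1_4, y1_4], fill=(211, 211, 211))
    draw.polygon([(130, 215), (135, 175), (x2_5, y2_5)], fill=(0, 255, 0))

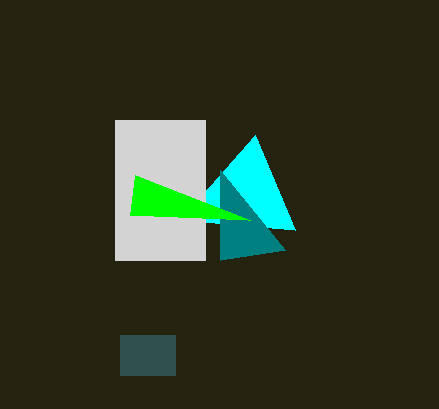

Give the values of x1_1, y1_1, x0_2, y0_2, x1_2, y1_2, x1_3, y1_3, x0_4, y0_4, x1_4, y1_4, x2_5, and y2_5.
x1_1 = 295, y1_1 = 230, x0_2 = 120, y0_2 = 335, x1_2 = 175, y1_2 = 375, x1_3 = 285, y1_3 = 250, x0_4 = 115, y0_4 = 120, x1_4 = 205, y1_4 = 260, x2_5 = 250, y2_5 = 220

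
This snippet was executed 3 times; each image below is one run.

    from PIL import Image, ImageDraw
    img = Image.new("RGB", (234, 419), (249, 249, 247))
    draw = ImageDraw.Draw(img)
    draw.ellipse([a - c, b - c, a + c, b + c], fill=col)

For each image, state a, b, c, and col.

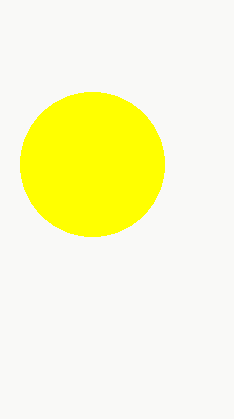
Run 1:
a = 92; b = 164; c = 72; col = 'yellow'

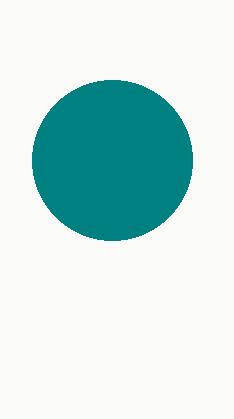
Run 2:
a = 112, b = 160, c = 80, col = 'teal'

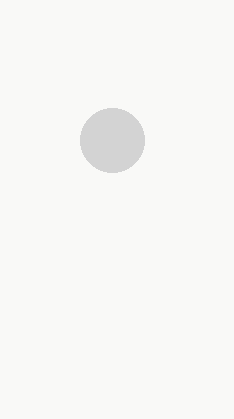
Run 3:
a = 112; b = 140; c = 32; col = 'lightgray'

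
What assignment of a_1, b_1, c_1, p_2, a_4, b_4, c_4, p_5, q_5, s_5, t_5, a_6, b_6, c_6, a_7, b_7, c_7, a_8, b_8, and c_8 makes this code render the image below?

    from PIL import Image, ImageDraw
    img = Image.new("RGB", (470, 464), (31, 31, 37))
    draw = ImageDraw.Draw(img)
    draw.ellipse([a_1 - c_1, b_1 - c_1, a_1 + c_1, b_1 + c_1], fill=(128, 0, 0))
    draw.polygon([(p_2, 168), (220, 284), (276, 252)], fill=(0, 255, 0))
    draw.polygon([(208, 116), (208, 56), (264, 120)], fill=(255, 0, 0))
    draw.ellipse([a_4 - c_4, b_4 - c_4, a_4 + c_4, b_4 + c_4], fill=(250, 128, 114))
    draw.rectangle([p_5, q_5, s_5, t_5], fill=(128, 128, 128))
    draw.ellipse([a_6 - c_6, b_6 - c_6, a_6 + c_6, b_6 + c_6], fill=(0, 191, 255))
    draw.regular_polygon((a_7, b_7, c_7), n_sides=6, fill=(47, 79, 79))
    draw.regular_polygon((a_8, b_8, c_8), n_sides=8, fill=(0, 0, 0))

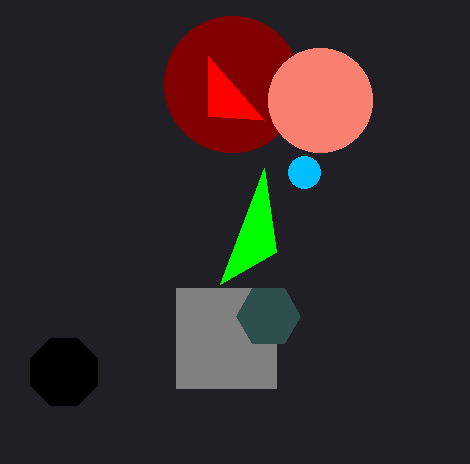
a_1 = 232, b_1 = 84, c_1 = 68, p_2 = 264, a_4 = 320, b_4 = 100, c_4 = 52, p_5 = 176, q_5 = 288, s_5 = 276, t_5 = 388, a_6 = 304, b_6 = 172, c_6 = 16, a_7 = 268, b_7 = 316, c_7 = 32, a_8 = 64, b_8 = 372, c_8 = 36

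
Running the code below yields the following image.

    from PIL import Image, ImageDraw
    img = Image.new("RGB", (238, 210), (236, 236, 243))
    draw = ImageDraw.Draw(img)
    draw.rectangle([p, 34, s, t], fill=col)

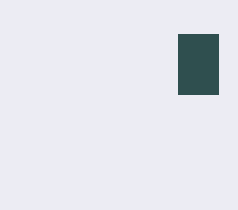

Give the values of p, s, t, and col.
p = 178; s = 218; t = 94; col = 'darkslategray'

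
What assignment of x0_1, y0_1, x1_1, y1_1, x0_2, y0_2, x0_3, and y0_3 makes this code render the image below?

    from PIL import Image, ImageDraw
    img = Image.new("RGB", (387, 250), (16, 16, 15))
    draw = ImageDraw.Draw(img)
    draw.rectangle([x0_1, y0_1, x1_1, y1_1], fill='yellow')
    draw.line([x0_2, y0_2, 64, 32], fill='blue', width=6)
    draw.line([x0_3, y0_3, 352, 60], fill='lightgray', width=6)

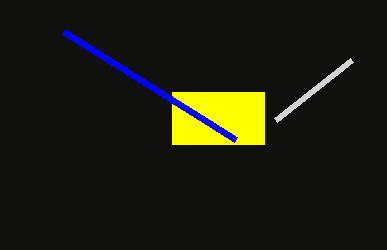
x0_1 = 172; y0_1 = 92; x1_1 = 264; y1_1 = 144; x0_2 = 236; y0_2 = 140; x0_3 = 276; y0_3 = 120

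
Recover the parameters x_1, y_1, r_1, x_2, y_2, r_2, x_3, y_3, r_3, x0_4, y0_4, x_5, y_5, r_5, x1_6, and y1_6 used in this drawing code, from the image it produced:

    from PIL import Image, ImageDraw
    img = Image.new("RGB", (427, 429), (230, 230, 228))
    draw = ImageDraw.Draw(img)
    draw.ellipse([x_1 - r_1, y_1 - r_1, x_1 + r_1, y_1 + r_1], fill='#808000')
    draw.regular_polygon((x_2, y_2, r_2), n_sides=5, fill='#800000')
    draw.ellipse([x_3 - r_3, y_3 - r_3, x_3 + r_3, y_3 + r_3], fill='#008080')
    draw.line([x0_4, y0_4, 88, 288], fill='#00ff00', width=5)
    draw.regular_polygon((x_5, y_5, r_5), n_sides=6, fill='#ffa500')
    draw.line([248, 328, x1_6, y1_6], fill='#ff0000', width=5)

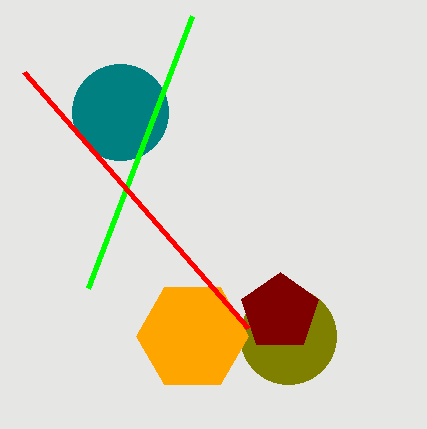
x_1 = 288; y_1 = 336; r_1 = 48; x_2 = 280; y_2 = 312; r_2 = 40; x_3 = 120; y_3 = 112; r_3 = 48; x0_4 = 192; y0_4 = 16; x_5 = 192; y_5 = 336; r_5 = 56; x1_6 = 24; y1_6 = 72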